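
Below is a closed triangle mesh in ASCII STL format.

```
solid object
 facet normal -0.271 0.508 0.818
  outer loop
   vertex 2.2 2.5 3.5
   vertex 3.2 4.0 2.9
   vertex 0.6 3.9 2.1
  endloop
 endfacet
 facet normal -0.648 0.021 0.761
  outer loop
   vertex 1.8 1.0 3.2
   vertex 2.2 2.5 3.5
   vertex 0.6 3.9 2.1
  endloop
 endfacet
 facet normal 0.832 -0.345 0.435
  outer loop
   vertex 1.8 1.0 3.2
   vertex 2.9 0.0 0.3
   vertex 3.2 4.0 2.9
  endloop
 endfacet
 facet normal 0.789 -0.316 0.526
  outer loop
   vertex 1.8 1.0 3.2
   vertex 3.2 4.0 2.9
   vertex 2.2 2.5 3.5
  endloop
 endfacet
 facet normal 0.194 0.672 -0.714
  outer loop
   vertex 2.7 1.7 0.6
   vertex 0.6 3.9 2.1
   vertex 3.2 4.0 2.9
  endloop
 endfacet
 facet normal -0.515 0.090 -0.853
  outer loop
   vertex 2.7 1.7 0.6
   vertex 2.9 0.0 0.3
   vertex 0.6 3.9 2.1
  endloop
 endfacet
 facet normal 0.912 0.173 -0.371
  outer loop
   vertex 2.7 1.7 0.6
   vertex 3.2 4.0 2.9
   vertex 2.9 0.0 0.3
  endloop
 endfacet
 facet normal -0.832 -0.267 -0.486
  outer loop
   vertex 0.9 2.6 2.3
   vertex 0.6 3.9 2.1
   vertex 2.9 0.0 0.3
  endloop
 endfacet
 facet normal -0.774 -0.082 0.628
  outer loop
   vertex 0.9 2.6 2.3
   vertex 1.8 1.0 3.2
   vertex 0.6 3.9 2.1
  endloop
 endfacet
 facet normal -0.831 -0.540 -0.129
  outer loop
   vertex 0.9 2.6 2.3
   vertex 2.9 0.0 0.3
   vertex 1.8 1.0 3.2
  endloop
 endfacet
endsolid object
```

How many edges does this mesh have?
15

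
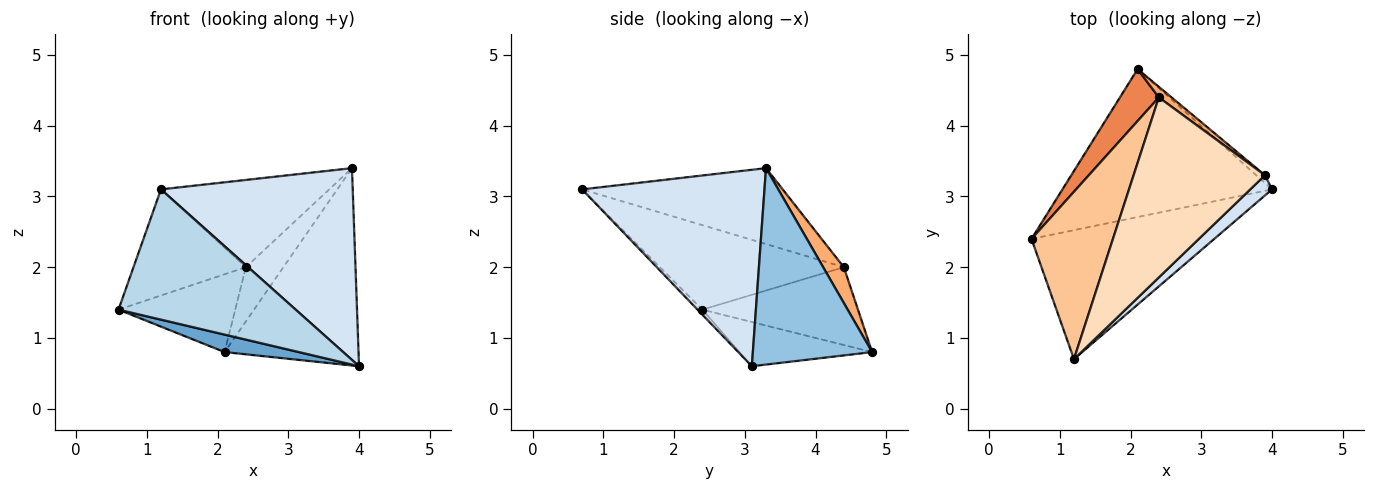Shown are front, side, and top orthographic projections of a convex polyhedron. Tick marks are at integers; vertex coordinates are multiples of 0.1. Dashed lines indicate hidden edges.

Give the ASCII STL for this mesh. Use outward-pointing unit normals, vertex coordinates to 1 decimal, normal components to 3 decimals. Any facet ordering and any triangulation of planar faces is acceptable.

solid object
 facet normal -0.205 -0.115 -0.972
  outer loop
   vertex 2.1 4.8 0.8
   vertex 4.0 3.1 0.6
   vertex 0.6 2.4 1.4
  endloop
 endfacet
 facet normal 0.665 0.746 -0.030
  outer loop
   vertex 3.9 3.3 3.4
   vertex 4.0 3.1 0.6
   vertex 2.1 4.8 0.8
  endloop
 endfacet
 facet normal -0.019 -0.710 -0.704
  outer loop
   vertex 1.2 0.7 3.1
   vertex 0.6 2.4 1.4
   vertex 4.0 3.1 0.6
  endloop
 endfacet
 facet normal 0.687 -0.722 0.076
  outer loop
   vertex 1.2 0.7 3.1
   vertex 4.0 3.1 0.6
   vertex 3.9 3.3 3.4
  endloop
 endfacet
 facet normal -0.743 0.557 0.371
  outer loop
   vertex 2.4 4.4 2.0
   vertex 2.1 4.8 0.8
   vertex 0.6 2.4 1.4
  endloop
 endfacet
 facet normal 0.475 0.863 0.169
  outer loop
   vertex 2.4 4.4 2.0
   vertex 3.9 3.3 3.4
   vertex 2.1 4.8 0.8
  endloop
 endfacet
 facet normal -0.659 0.403 0.635
  outer loop
   vertex 2.4 4.4 2.0
   vertex 0.6 2.4 1.4
   vertex 1.2 0.7 3.1
  endloop
 endfacet
 facet normal -0.461 0.387 0.798
  outer loop
   vertex 2.4 4.4 2.0
   vertex 1.2 0.7 3.1
   vertex 3.9 3.3 3.4
  endloop
 endfacet
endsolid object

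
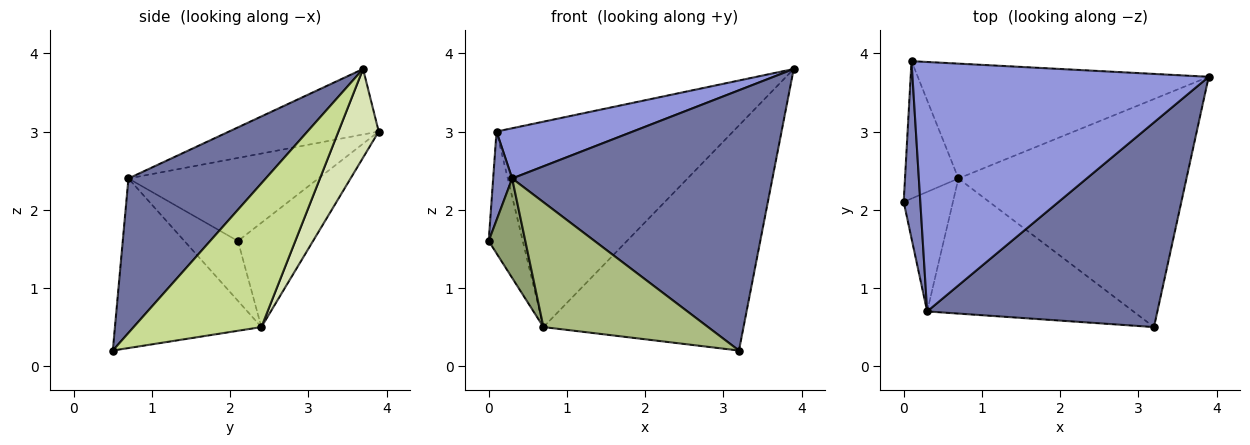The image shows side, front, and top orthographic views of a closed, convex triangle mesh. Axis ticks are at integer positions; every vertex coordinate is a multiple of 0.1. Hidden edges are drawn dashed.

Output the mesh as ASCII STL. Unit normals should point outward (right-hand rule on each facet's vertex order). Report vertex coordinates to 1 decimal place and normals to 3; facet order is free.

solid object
 facet normal 0.383 -0.726 0.571
  outer loop
   vertex 0.3 0.7 2.4
   vertex 3.2 0.5 0.2
   vertex 3.9 3.7 3.8
  endloop
 endfacet
 facet normal -0.976 -0.098 0.195
  outer loop
   vertex 0.3 0.7 2.4
   vertex 0.1 3.9 3.0
   vertex 0.0 2.1 1.6
  endloop
 endfacet
 facet normal -0.212 -0.193 0.958
  outer loop
   vertex 0.3 0.7 2.4
   vertex 3.9 3.7 3.8
   vertex 0.1 3.9 3.0
  endloop
 endfacet
 facet normal -0.825 0.375 -0.423
  outer loop
   vertex 0.7 2.4 0.5
   vertex 0.0 2.1 1.6
   vertex 0.1 3.9 3.0
  endloop
 endfacet
 facet normal -0.683 -0.467 -0.562
  outer loop
   vertex 0.7 2.4 0.5
   vertex 0.3 0.7 2.4
   vertex 0.0 2.1 1.6
  endloop
 endfacet
 facet normal -0.517 -0.581 -0.629
  outer loop
   vertex 0.7 2.4 0.5
   vertex 3.2 0.5 0.2
   vertex 0.3 0.7 2.4
  endloop
 endfacet
 facet normal 0.409 0.641 -0.649
  outer loop
   vertex 0.7 2.4 0.5
   vertex 3.9 3.7 3.8
   vertex 3.2 0.5 0.2
  endloop
 endfacet
 facet normal 0.147 0.863 -0.483
  outer loop
   vertex 0.7 2.4 0.5
   vertex 0.1 3.9 3.0
   vertex 3.9 3.7 3.8
  endloop
 endfacet
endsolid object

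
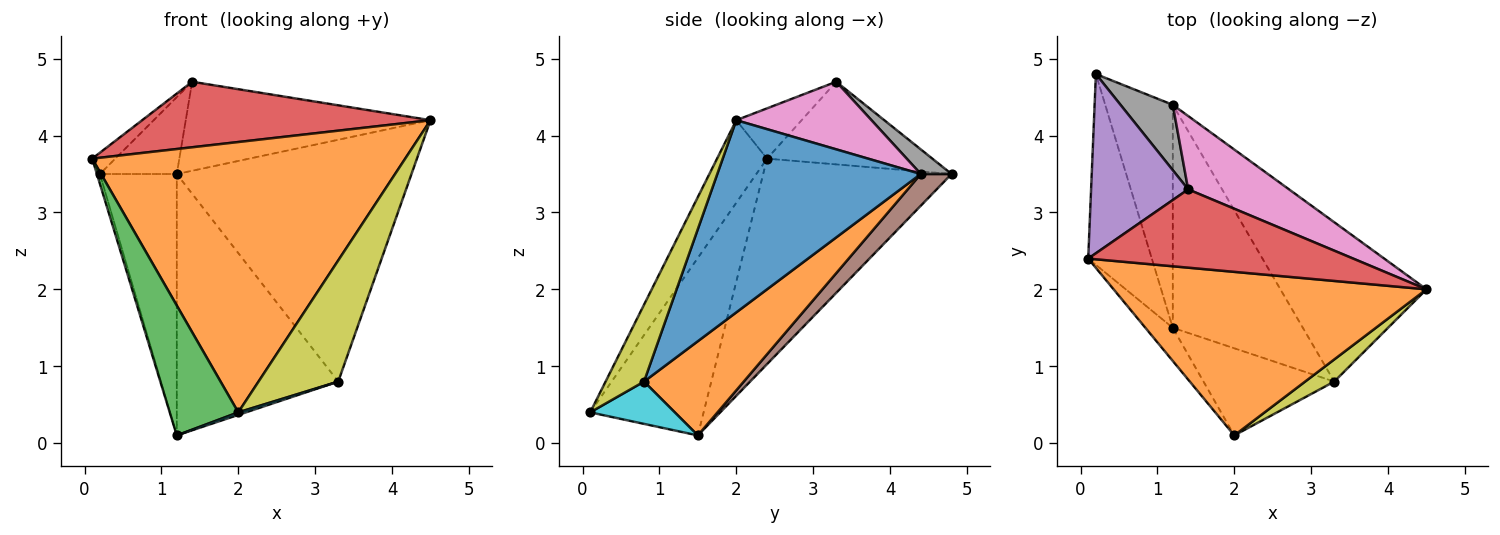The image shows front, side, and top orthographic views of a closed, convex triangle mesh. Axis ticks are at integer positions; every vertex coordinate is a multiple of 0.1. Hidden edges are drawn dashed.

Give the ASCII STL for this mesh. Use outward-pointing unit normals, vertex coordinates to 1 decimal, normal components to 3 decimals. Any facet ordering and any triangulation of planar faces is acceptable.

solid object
 facet normal -0.955 0.015 -0.296
  outer loop
   vertex 1.2 1.5 0.1
   vertex 0.1 2.4 3.7
   vertex 0.2 4.8 3.5
  endloop
 endfacet
 facet normal -0.135 -0.848 0.513
  outer loop
   vertex 2.0 0.1 0.4
   vertex 4.5 2.0 4.2
   vertex 0.1 2.4 3.7
  endloop
 endfacet
 facet normal -0.848 -0.513 -0.131
  outer loop
   vertex 2.0 0.1 0.4
   vertex 0.1 2.4 3.7
   vertex 1.2 1.5 0.1
  endloop
 endfacet
 facet normal -0.144 -0.635 0.759
  outer loop
   vertex 1.4 3.3 4.7
   vertex 0.1 2.4 3.7
   vertex 4.5 2.0 4.2
  endloop
 endfacet
 facet normal -0.646 0.090 0.758
  outer loop
   vertex 1.4 3.3 4.7
   vertex 0.2 4.8 3.5
   vertex 0.1 2.4 3.7
  endloop
 endfacet
 facet normal 0.291 0.728 -0.621
  outer loop
   vertex 1.2 4.4 3.5
   vertex 1.2 1.5 0.1
   vertex 0.2 4.8 3.5
  endloop
 endfacet
 facet normal 0.392 0.710 0.585
  outer loop
   vertex 1.2 4.4 3.5
   vertex 1.4 3.3 4.7
   vertex 4.5 2.0 4.2
  endloop
 endfacet
 facet normal 0.292 0.729 0.620
  outer loop
   vertex 1.2 4.4 3.5
   vertex 0.2 4.8 3.5
   vertex 1.4 3.3 4.7
  endloop
 endfacet
 facet normal 0.429 -0.889 0.162
  outer loop
   vertex 3.3 0.8 0.8
   vertex 4.5 2.0 4.2
   vertex 2.0 0.1 0.4
  endloop
 endfacet
 facet normal 0.308 -0.028 -0.951
  outer loop
   vertex 3.3 0.8 0.8
   vertex 2.0 0.1 0.4
   vertex 1.2 1.5 0.1
  endloop
 endfacet
 facet normal 0.586 0.676 -0.446
  outer loop
   vertex 3.3 0.8 0.8
   vertex 1.2 4.4 3.5
   vertex 4.5 2.0 4.2
  endloop
 endfacet
 facet normal 0.425 0.689 -0.587
  outer loop
   vertex 3.3 0.8 0.8
   vertex 1.2 1.5 0.1
   vertex 1.2 4.4 3.5
  endloop
 endfacet
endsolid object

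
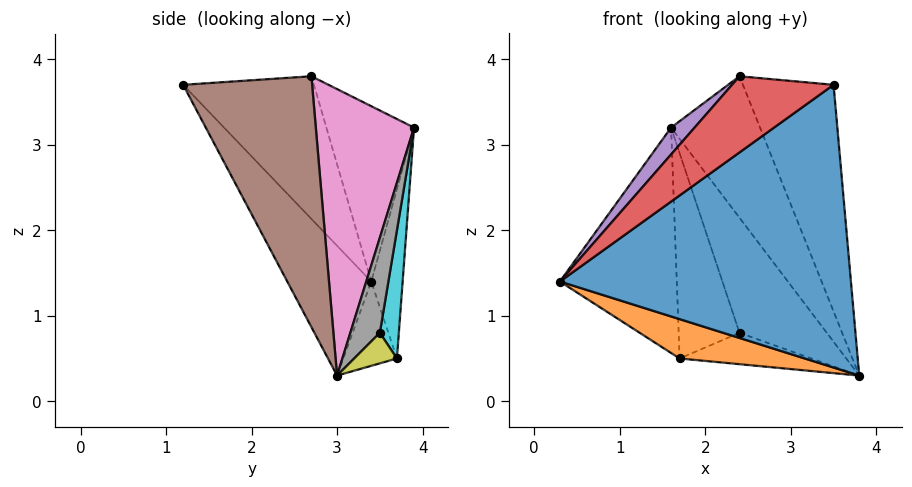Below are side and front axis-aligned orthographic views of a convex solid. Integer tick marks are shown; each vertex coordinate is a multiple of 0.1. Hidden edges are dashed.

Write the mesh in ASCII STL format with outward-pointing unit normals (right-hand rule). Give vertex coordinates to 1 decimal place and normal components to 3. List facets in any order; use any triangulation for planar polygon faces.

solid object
 facet normal -0.245 -0.848 -0.470
  outer loop
   vertex 3.5 1.2 3.7
   vertex 0.3 3.4 1.4
   vertex 3.8 3.0 0.3
  endloop
 endfacet
 facet normal -0.290 -0.677 -0.677
  outer loop
   vertex 1.7 3.7 0.5
   vertex 3.8 3.0 0.3
   vertex 0.3 3.4 1.4
  endloop
 endfacet
 facet normal -0.258 0.963 -0.081
  outer loop
   vertex 1.7 3.7 0.5
   vertex 0.3 3.4 1.4
   vertex 1.6 3.9 3.2
  endloop
 endfacet
 facet normal -0.703 -0.546 0.456
  outer loop
   vertex 2.4 2.7 3.8
   vertex 0.3 3.4 1.4
   vertex 3.5 1.2 3.7
  endloop
 endfacet
 facet normal -0.765 -0.205 0.610
  outer loop
   vertex 2.4 2.7 3.8
   vertex 1.6 3.9 3.2
   vertex 0.3 3.4 1.4
  endloop
 endfacet
 facet normal 0.766 0.538 0.352
  outer loop
   vertex 2.4 2.7 3.8
   vertex 3.5 1.2 3.7
   vertex 3.8 3.0 0.3
  endloop
 endfacet
 facet normal 0.699 0.633 0.334
  outer loop
   vertex 2.4 2.7 3.8
   vertex 3.8 3.0 0.3
   vertex 1.6 3.9 3.2
  endloop
 endfacet
 facet normal 0.320 0.946 -0.051
  outer loop
   vertex 2.4 3.5 0.8
   vertex 1.6 3.9 3.2
   vertex 3.8 3.0 0.3
  endloop
 endfacet
 facet normal 0.308 0.948 -0.086
  outer loop
   vertex 2.4 3.5 0.8
   vertex 3.8 3.0 0.3
   vertex 1.7 3.7 0.5
  endloop
 endfacet
 facet normal 0.298 0.953 -0.060
  outer loop
   vertex 2.4 3.5 0.8
   vertex 1.7 3.7 0.5
   vertex 1.6 3.9 3.2
  endloop
 endfacet
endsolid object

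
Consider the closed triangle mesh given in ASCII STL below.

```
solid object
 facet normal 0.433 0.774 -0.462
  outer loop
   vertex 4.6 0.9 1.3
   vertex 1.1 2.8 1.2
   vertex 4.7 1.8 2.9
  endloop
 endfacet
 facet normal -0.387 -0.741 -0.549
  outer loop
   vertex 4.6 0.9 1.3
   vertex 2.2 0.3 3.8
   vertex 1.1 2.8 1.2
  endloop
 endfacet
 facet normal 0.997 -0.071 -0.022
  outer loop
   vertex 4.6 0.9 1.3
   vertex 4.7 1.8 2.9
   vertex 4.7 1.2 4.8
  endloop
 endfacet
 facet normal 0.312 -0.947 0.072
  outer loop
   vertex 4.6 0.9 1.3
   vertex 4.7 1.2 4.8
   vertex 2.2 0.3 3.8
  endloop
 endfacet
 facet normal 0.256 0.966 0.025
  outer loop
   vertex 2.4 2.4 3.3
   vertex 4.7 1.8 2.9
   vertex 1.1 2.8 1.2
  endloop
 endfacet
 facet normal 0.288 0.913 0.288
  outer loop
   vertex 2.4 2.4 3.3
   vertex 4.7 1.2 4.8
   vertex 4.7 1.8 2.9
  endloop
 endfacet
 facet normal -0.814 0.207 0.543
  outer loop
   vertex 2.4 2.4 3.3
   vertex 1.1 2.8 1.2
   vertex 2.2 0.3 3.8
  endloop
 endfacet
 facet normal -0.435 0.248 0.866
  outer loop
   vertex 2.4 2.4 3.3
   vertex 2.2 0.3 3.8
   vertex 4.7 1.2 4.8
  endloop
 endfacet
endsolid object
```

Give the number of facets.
8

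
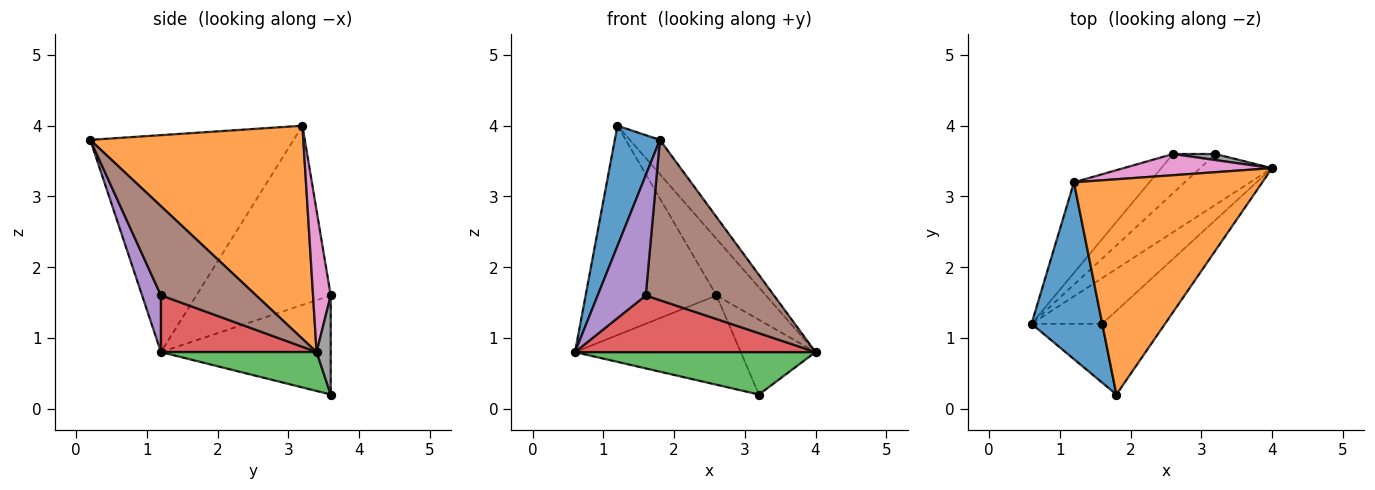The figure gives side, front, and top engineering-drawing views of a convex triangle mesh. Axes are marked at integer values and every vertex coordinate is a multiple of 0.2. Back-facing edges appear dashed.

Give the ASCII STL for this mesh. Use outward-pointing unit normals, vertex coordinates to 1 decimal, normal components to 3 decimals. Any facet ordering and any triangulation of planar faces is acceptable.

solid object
 facet normal -0.930 -0.206 0.303
  outer loop
   vertex 1.2 3.2 4.0
   vertex 0.6 1.2 0.8
   vertex 1.8 0.2 3.8
  endloop
 endfacet
 facet normal 0.745 0.105 0.659
  outer loop
   vertex 1.2 3.2 4.0
   vertex 1.8 0.2 3.8
   vertex 4.0 3.4 0.8
  endloop
 endfacet
 facet normal 0.383 -0.592 -0.709
  outer loop
   vertex 3.2 3.6 0.2
   vertex 4.0 3.4 0.8
   vertex 0.6 1.2 0.8
  endloop
 endfacet
 facet normal 0.449 -0.695 -0.562
  outer loop
   vertex 1.6 1.2 1.6
   vertex 0.6 1.2 0.8
   vertex 4.0 3.4 0.8
  endloop
 endfacet
 facet normal 0.332 -0.847 -0.415
  outer loop
   vertex 1.6 1.2 1.6
   vertex 1.8 0.2 3.8
   vertex 0.6 1.2 0.8
  endloop
 endfacet
 facet normal 0.550 -0.740 -0.387
  outer loop
   vertex 1.6 1.2 1.6
   vertex 4.0 3.4 0.8
   vertex 1.8 0.2 3.8
  endloop
 endfacet
 facet normal 0.317 0.888 0.333
  outer loop
   vertex 2.6 3.6 1.6
   vertex 1.2 3.2 4.0
   vertex 4.0 3.4 0.8
  endloop
 endfacet
 facet normal 0.185 0.979 0.079
  outer loop
   vertex 2.6 3.6 1.6
   vertex 4.0 3.4 0.8
   vertex 3.2 3.6 0.2
  endloop
 endfacet
 facet normal -0.686 0.668 -0.289
  outer loop
   vertex 2.6 3.6 1.6
   vertex 0.6 1.2 0.8
   vertex 1.2 3.2 4.0
  endloop
 endfacet
 facet normal -0.684 0.668 -0.293
  outer loop
   vertex 2.6 3.6 1.6
   vertex 3.2 3.6 0.2
   vertex 0.6 1.2 0.8
  endloop
 endfacet
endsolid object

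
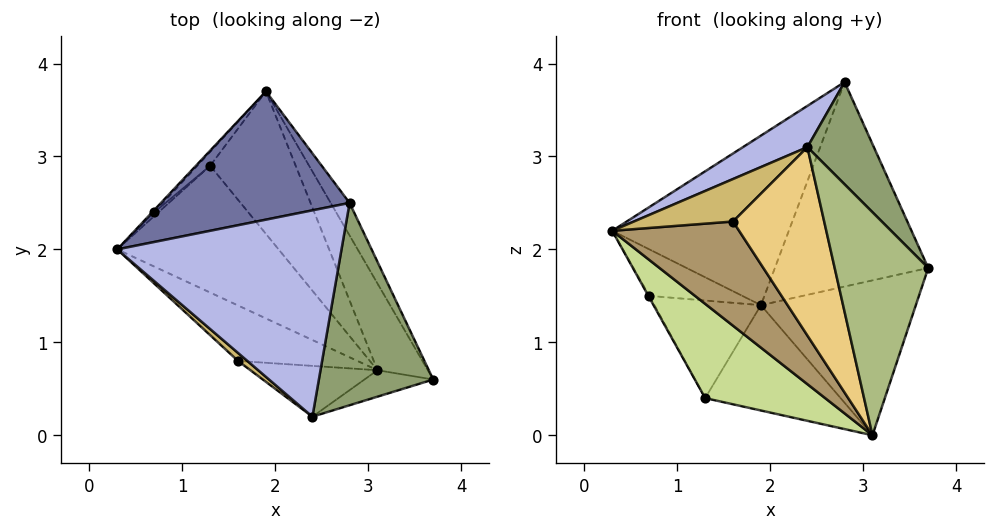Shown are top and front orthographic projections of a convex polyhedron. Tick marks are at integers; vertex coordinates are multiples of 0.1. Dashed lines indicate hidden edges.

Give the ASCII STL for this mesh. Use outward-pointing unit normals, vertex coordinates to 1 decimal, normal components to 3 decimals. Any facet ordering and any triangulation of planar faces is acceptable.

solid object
 facet normal -0.479 0.700 0.530
  outer loop
   vertex 2.8 2.5 3.8
   vertex 1.9 3.7 1.4
   vertex 0.3 2.0 2.2
  endloop
 endfacet
 facet normal 0.866 0.493 -0.078
  outer loop
   vertex 2.8 2.5 3.8
   vertex 3.7 0.6 1.8
   vertex 1.9 3.7 1.4
  endloop
 endfacet
 facet normal 0.850 0.460 -0.258
  outer loop
   vertex 3.1 0.7 0.0
   vertex 1.9 3.7 1.4
   vertex 3.7 0.6 1.8
  endloop
 endfacet
 facet normal -0.507 -0.169 0.845
  outer loop
   vertex 2.4 0.2 3.1
   vertex 2.8 2.5 3.8
   vertex 0.3 2.0 2.2
  endloop
 endfacet
 facet normal 0.718 -0.314 0.621
  outer loop
   vertex 2.4 0.2 3.1
   vertex 3.7 0.6 1.8
   vertex 2.8 2.5 3.8
  endloop
 endfacet
 facet normal 0.185 -0.976 -0.116
  outer loop
   vertex 2.4 0.2 3.1
   vertex 3.1 0.7 0.0
   vertex 3.7 0.6 1.8
  endloop
 endfacet
 facet normal -0.672 -0.442 -0.594
  outer loop
   vertex 1.3 2.9 0.4
   vertex 3.1 0.7 0.0
   vertex 0.3 2.0 2.2
  endloop
 endfacet
 facet normal 0.480 0.521 -0.705
  outer loop
   vertex 1.3 2.9 0.4
   vertex 1.9 3.7 1.4
   vertex 3.1 0.7 0.0
  endloop
 endfacet
 facet normal -0.614 -0.697 -0.370
  outer loop
   vertex 1.6 0.8 2.3
   vertex 0.3 2.0 2.2
   vertex 3.1 0.7 0.0
  endloop
 endfacet
 facet normal -0.678 -0.723 0.136
  outer loop
   vertex 1.6 0.8 2.3
   vertex 2.4 0.2 3.1
   vertex 0.3 2.0 2.2
  endloop
 endfacet
 facet normal -0.421 -0.876 -0.236
  outer loop
   vertex 1.6 0.8 2.3
   vertex 3.1 0.7 0.0
   vertex 2.4 0.2 3.1
  endloop
 endfacet
 facet normal -0.736 0.676 -0.034
  outer loop
   vertex 0.7 2.4 1.5
   vertex 0.3 2.0 2.2
   vertex 1.9 3.7 1.4
  endloop
 endfacet
 facet normal -0.896 0.199 -0.398
  outer loop
   vertex 0.7 2.4 1.5
   vertex 1.3 2.9 0.4
   vertex 0.3 2.0 2.2
  endloop
 endfacet
 facet normal -0.735 0.671 -0.096
  outer loop
   vertex 0.7 2.4 1.5
   vertex 1.9 3.7 1.4
   vertex 1.3 2.9 0.4
  endloop
 endfacet
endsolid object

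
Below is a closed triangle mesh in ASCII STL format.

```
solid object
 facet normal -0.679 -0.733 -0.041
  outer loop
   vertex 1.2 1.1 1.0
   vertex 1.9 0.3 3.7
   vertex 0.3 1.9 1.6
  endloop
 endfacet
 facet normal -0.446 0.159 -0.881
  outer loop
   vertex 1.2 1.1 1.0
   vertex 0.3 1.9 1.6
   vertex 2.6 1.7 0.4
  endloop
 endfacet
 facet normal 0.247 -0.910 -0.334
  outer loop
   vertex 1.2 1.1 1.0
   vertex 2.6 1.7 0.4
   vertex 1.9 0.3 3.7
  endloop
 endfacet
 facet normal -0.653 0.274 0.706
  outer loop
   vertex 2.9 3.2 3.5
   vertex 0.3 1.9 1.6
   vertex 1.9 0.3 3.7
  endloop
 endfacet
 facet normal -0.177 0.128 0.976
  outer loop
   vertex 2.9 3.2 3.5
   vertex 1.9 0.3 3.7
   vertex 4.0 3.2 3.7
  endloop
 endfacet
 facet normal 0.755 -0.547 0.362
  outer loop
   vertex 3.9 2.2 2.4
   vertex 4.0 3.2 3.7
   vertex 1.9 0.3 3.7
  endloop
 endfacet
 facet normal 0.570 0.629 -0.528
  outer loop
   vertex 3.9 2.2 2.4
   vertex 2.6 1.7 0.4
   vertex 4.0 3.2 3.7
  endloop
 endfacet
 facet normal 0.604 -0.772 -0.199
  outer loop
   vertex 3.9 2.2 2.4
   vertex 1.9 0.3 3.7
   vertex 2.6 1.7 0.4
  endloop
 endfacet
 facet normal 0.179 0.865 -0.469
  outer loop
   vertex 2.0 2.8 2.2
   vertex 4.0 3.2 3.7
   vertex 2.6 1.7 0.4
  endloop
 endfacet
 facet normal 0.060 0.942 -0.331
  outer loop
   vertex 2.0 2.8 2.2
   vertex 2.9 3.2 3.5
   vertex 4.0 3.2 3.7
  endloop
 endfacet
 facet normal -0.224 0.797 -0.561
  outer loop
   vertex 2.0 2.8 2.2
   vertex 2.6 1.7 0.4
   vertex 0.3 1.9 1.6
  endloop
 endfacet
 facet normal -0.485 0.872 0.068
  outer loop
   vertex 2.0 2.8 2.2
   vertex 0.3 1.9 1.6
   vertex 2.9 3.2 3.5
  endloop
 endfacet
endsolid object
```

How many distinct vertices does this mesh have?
8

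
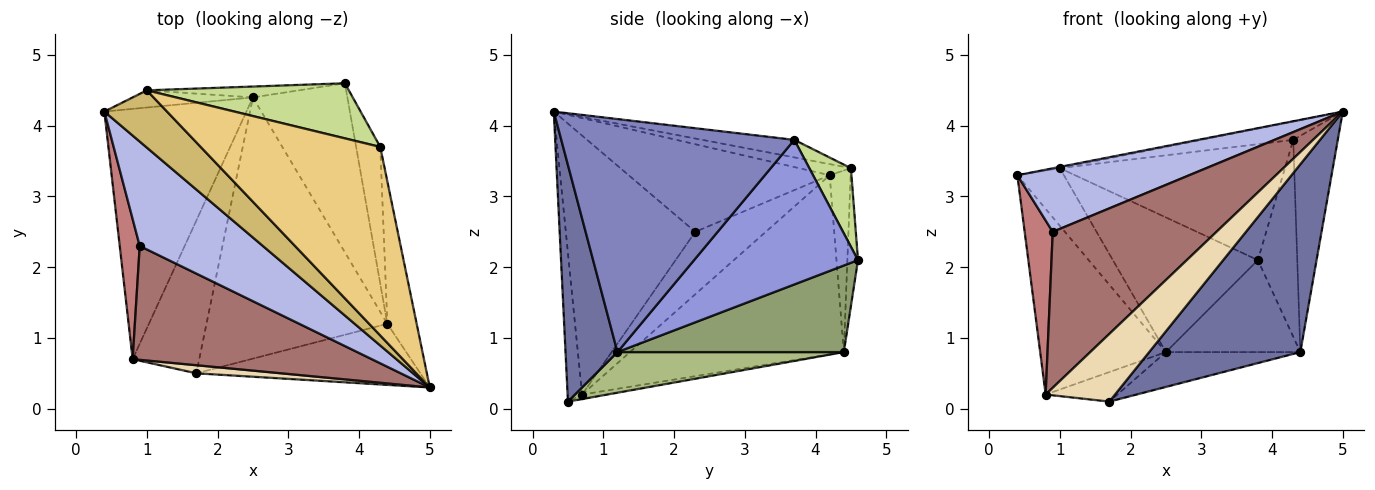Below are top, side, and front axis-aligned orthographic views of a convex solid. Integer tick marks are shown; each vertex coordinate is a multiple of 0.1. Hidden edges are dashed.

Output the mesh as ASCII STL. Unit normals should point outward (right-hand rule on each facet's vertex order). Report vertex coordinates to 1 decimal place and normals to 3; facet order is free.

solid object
 facet normal 0.311 -0.904 -0.294
  outer loop
   vertex 4.4 1.2 0.8
   vertex 5.0 0.3 4.2
   vertex 1.7 0.5 0.1
  endloop
 endfacet
 facet normal 0.975 0.186 -0.123
  outer loop
   vertex 4.3 3.7 3.8
   vertex 5.0 0.3 4.2
   vertex 4.4 1.2 0.8
  endloop
 endfacet
 facet normal 0.960 0.231 -0.160
  outer loop
   vertex 4.3 3.7 3.8
   vertex 4.4 1.2 0.8
   vertex 3.8 4.6 2.1
  endloop
 endfacet
 facet normal -0.519 -0.444 0.730
  outer loop
   vertex 0.9 2.3 2.5
   vertex 5.0 0.3 4.2
   vertex 0.4 4.2 3.3
  endloop
 endfacet
 facet normal 0.627 0.372 -0.684
  outer loop
   vertex 2.5 4.4 0.8
   vertex 3.8 4.6 2.1
   vertex 4.4 1.2 0.8
  endloop
 endfacet
 facet normal 0.217 0.129 -0.968
  outer loop
   vertex 2.5 4.4 0.8
   vertex 4.4 1.2 0.8
   vertex 1.7 0.5 0.1
  endloop
 endfacet
 facet normal 0.165 0.891 0.423
  outer loop
   vertex 1.0 4.5 3.4
   vertex 4.3 3.7 3.8
   vertex 3.8 4.6 2.1
  endloop
 endfacet
 facet normal -0.396 0.880 -0.262
  outer loop
   vertex 1.0 4.5 3.4
   vertex 2.5 4.4 0.8
   vertex 0.4 4.2 3.3
  endloop
 endfacet
 facet normal -0.073 0.994 -0.080
  outer loop
   vertex 1.0 4.5 3.4
   vertex 3.8 4.6 2.1
   vertex 2.5 4.4 0.8
  endloop
 endfacet
 facet normal -0.175 0.021 0.984
  outer loop
   vertex 1.0 4.5 3.4
   vertex 0.4 4.2 3.3
   vertex 5.0 0.3 4.2
  endloop
 endfacet
 facet normal -0.097 0.097 0.991
  outer loop
   vertex 1.0 4.5 3.4
   vertex 5.0 0.3 4.2
   vertex 4.3 3.7 3.8
  endloop
 endfacet
 facet normal -0.203 -0.972 0.116
  outer loop
   vertex 0.8 0.7 0.2
   vertex 1.7 0.5 0.1
   vertex 5.0 0.3 4.2
  endloop
 endfacet
 facet normal -0.538 -0.681 0.497
  outer loop
   vertex 0.8 0.7 0.2
   vertex 5.0 0.3 4.2
   vertex 0.9 2.3 2.5
  endloop
 endfacet
 facet normal -0.890 -0.354 0.285
  outer loop
   vertex 0.8 0.7 0.2
   vertex 0.9 2.3 2.5
   vertex 0.4 4.2 3.3
  endloop
 endfacet
 facet normal -0.712 0.418 -0.564
  outer loop
   vertex 0.8 0.7 0.2
   vertex 0.4 4.2 3.3
   vertex 2.5 4.4 0.8
  endloop
 endfacet
 facet normal -0.067 0.190 -0.980
  outer loop
   vertex 0.8 0.7 0.2
   vertex 2.5 4.4 0.8
   vertex 1.7 0.5 0.1
  endloop
 endfacet
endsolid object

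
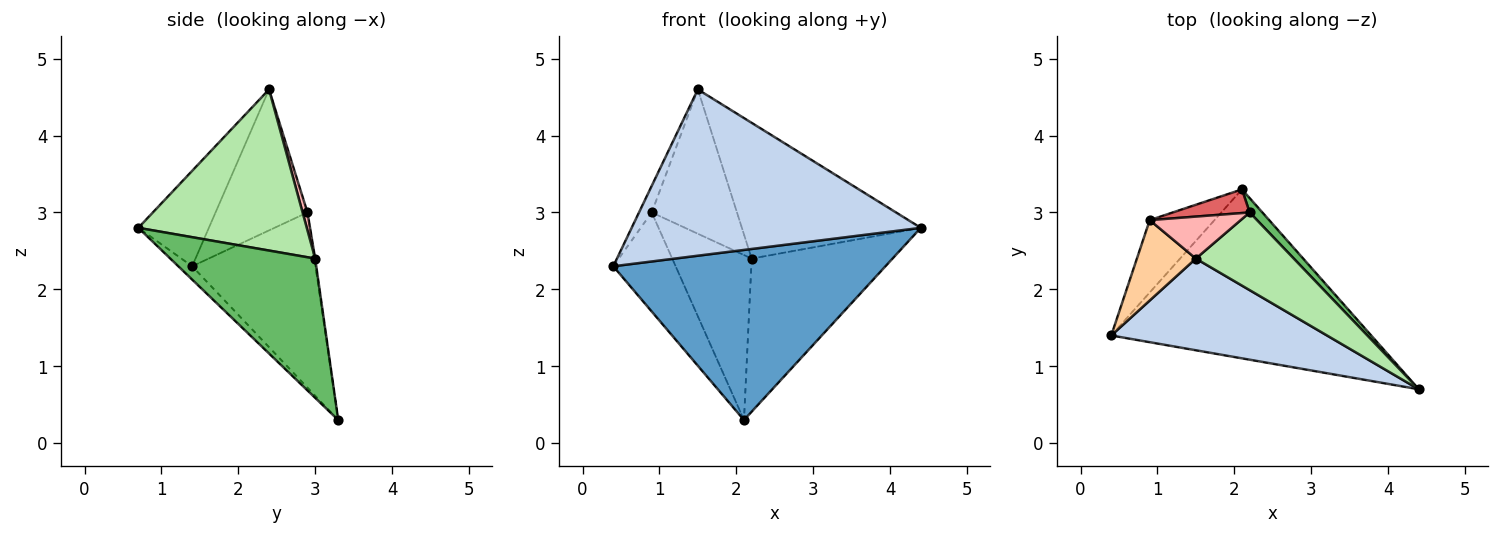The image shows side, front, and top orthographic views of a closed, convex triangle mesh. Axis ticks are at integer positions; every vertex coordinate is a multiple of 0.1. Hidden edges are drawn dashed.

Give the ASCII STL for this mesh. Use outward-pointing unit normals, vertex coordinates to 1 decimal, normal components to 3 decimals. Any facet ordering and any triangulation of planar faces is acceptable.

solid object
 facet normal -0.036 -0.709 -0.704
  outer loop
   vertex 2.1 3.3 0.3
   vertex 4.4 0.7 2.8
   vertex 0.4 1.4 2.3
  endloop
 endfacet
 facet normal -0.209 -0.856 0.472
  outer loop
   vertex 1.5 2.4 4.6
   vertex 0.4 1.4 2.3
   vertex 4.4 0.7 2.8
  endloop
 endfacet
 facet normal -0.847 0.429 -0.313
  outer loop
   vertex 0.9 2.9 3.0
   vertex 2.1 3.3 0.3
   vertex 0.4 1.4 2.3
  endloop
 endfacet
 facet normal -0.915 0.126 0.383
  outer loop
   vertex 0.9 2.9 3.0
   vertex 0.4 1.4 2.3
   vertex 1.5 2.4 4.6
  endloop
 endfacet
 facet normal 0.715 0.696 0.065
  outer loop
   vertex 2.2 3.0 2.4
   vertex 4.4 0.7 2.8
   vertex 2.1 3.3 0.3
  endloop
 endfacet
 facet normal 0.633 0.672 0.385
  outer loop
   vertex 2.2 3.0 2.4
   vertex 1.5 2.4 4.6
   vertex 4.4 0.7 2.8
  endloop
 endfacet
 facet normal -0.011 0.990 0.142
  outer loop
   vertex 2.2 3.0 2.4
   vertex 2.1 3.3 0.3
   vertex 0.9 2.9 3.0
  endloop
 endfacet
 facet normal 0.055 0.959 0.279
  outer loop
   vertex 2.2 3.0 2.4
   vertex 0.9 2.9 3.0
   vertex 1.5 2.4 4.6
  endloop
 endfacet
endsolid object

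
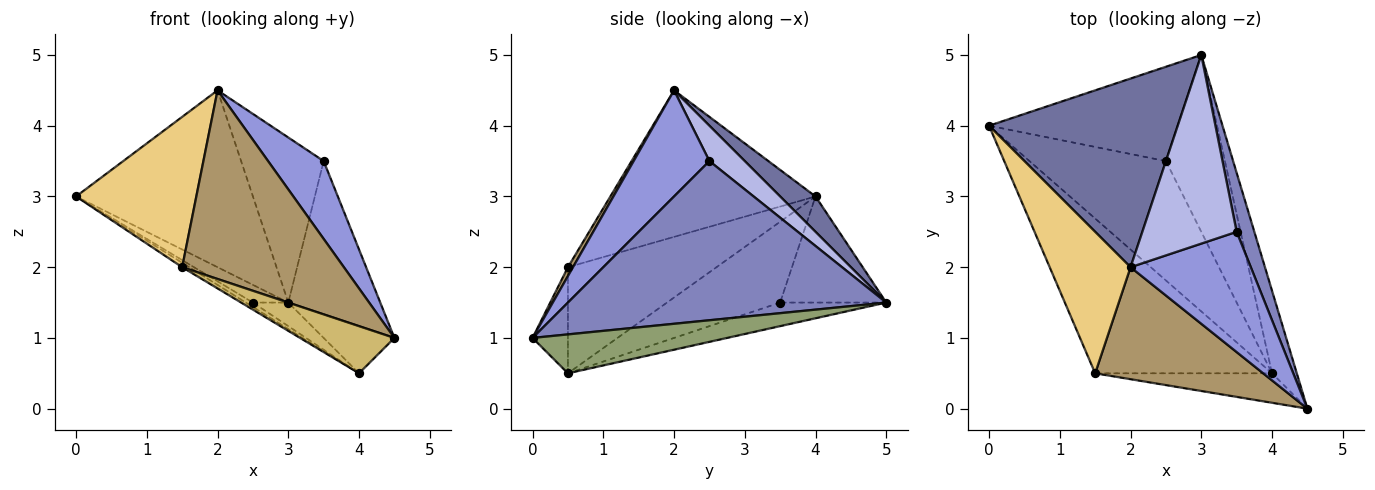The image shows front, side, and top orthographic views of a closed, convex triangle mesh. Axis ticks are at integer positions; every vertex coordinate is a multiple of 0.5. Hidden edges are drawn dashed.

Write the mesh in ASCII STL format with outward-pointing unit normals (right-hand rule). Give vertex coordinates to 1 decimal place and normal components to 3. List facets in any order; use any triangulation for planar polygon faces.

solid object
 facet normal 0.136 0.678 0.723
  outer loop
   vertex 2.0 2.0 4.5
   vertex 3.0 5.0 1.5
   vertex 0.0 4.0 3.0
  endloop
 endfacet
 facet normal 0.955 0.276 0.106
  outer loop
   vertex 3.5 2.5 3.5
   vertex 4.5 0.0 1.0
   vertex 3.0 5.0 1.5
  endloop
 endfacet
 facet normal 0.595 -0.437 0.675
  outer loop
   vertex 3.5 2.5 3.5
   vertex 2.0 2.0 4.5
   vertex 4.5 0.0 1.0
  endloop
 endfacet
 facet normal 0.272 0.634 0.724
  outer loop
   vertex 3.5 2.5 3.5
   vertex 3.0 5.0 1.5
   vertex 2.0 2.0 4.5
  endloop
 endfacet
 facet normal 0.807 0.293 -0.513
  outer loop
   vertex 4.0 0.5 0.5
   vertex 3.0 5.0 1.5
   vertex 4.5 0.0 1.0
  endloop
 endfacet
 facet normal -0.484 0.161 -0.860
  outer loop
   vertex 2.5 3.5 1.5
   vertex 0.0 4.0 3.0
   vertex 3.0 5.0 1.5
  endloop
 endfacet
 facet normal -0.510 0.032 -0.860
  outer loop
   vertex 2.5 3.5 1.5
   vertex 4.0 0.5 0.5
   vertex 0.0 4.0 3.0
  endloop
 endfacet
 facet normal -0.369 0.123 -0.921
  outer loop
   vertex 2.5 3.5 1.5
   vertex 3.0 5.0 1.5
   vertex 4.0 0.5 0.5
  endloop
 endfacet
 facet normal 0.027 -0.860 0.510
  outer loop
   vertex 1.5 0.5 2.0
   vertex 4.5 0.0 1.0
   vertex 2.0 2.0 4.5
  endloop
 endfacet
 facet normal -0.303 -0.808 -0.505
  outer loop
   vertex 1.5 0.5 2.0
   vertex 4.0 0.5 0.5
   vertex 4.5 0.0 1.0
  endloop
 endfacet
 facet normal -0.779 -0.457 0.430
  outer loop
   vertex 1.5 0.5 2.0
   vertex 2.0 2.0 4.5
   vertex 0.0 4.0 3.0
  endloop
 endfacet
 facet normal -0.514 0.024 -0.857
  outer loop
   vertex 1.5 0.5 2.0
   vertex 0.0 4.0 3.0
   vertex 4.0 0.5 0.5
  endloop
 endfacet
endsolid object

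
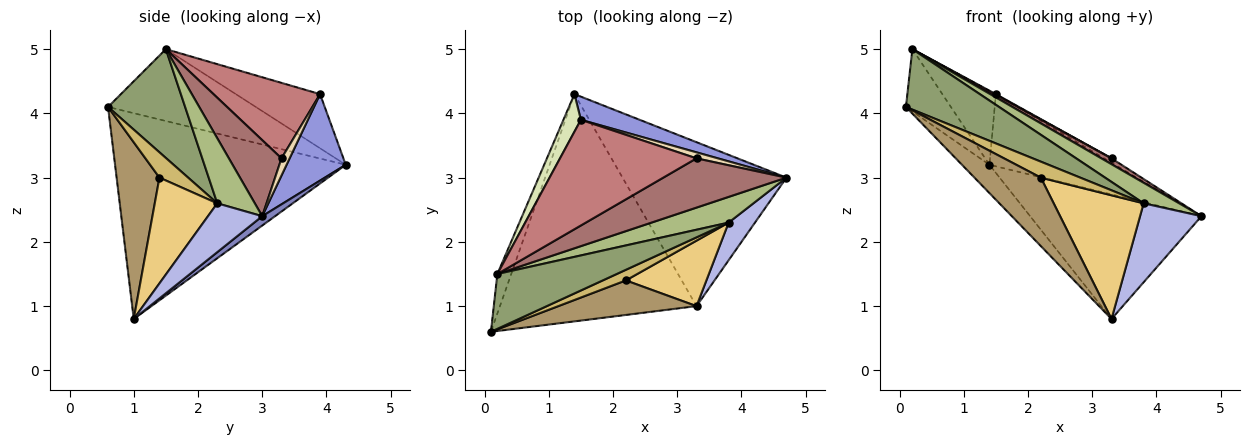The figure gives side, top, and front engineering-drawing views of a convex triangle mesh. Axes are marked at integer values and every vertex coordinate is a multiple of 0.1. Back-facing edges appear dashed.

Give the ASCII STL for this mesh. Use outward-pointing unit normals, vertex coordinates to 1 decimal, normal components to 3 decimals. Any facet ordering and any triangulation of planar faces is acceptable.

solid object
 facet normal -0.720 0.086 -0.688
  outer loop
   vertex 3.3 1.0 0.8
   vertex 0.1 0.6 4.1
   vertex 1.4 4.3 3.2
  endloop
 endfacet
 facet normal 0.045 0.605 -0.795
  outer loop
   vertex 3.3 1.0 0.8
   vertex 1.4 4.3 3.2
   vertex 4.7 3.0 2.4
  endloop
 endfacet
 facet normal 0.410 0.869 0.279
  outer loop
   vertex 1.5 3.9 4.3
   vertex 4.7 3.0 2.4
   vertex 1.4 4.3 3.2
  endloop
 endfacet
 facet normal 0.624 -0.706 0.336
  outer loop
   vertex 3.8 2.3 2.6
   vertex 3.3 1.0 0.8
   vertex 4.7 3.0 2.4
  endloop
 endfacet
 facet normal 0.522 -0.631 0.573
  outer loop
   vertex 0.2 1.5 5.0
   vertex 0.1 0.6 4.1
   vertex 3.8 2.3 2.6
  endloop
 endfacet
 facet normal 0.550 -0.522 0.652
  outer loop
   vertex 0.2 1.5 5.0
   vertex 3.8 2.3 2.6
   vertex 4.7 3.0 2.4
  endloop
 endfacet
 facet normal -0.941 0.286 -0.182
  outer loop
   vertex 0.2 1.5 5.0
   vertex 1.4 4.3 3.2
   vertex 0.1 0.6 4.1
  endloop
 endfacet
 facet normal -0.814 0.518 0.262
  outer loop
   vertex 0.2 1.5 5.0
   vertex 1.5 3.9 4.3
   vertex 1.4 4.3 3.2
  endloop
 endfacet
 facet normal 0.499 -0.774 0.390
  outer loop
   vertex 2.2 1.4 3.0
   vertex 0.1 0.6 4.1
   vertex 3.3 1.0 0.8
  endloop
 endfacet
 facet normal 0.519 -0.712 0.472
  outer loop
   vertex 2.2 1.4 3.0
   vertex 3.8 2.3 2.6
   vertex 0.1 0.6 4.1
  endloop
 endfacet
 facet normal 0.523 -0.753 0.399
  outer loop
   vertex 2.2 1.4 3.0
   vertex 3.3 1.0 0.8
   vertex 3.8 2.3 2.6
  endloop
 endfacet
 facet normal 0.542 0.497 0.678
  outer loop
   vertex 3.3 3.3 3.3
   vertex 4.7 3.0 2.4
   vertex 1.5 3.9 4.3
  endloop
 endfacet
 facet normal 0.523 -0.101 0.847
  outer loop
   vertex 3.3 3.3 3.3
   vertex 0.2 1.5 5.0
   vertex 4.7 3.0 2.4
  endloop
 endfacet
 facet normal 0.484 -0.007 0.875
  outer loop
   vertex 3.3 3.3 3.3
   vertex 1.5 3.9 4.3
   vertex 0.2 1.5 5.0
  endloop
 endfacet
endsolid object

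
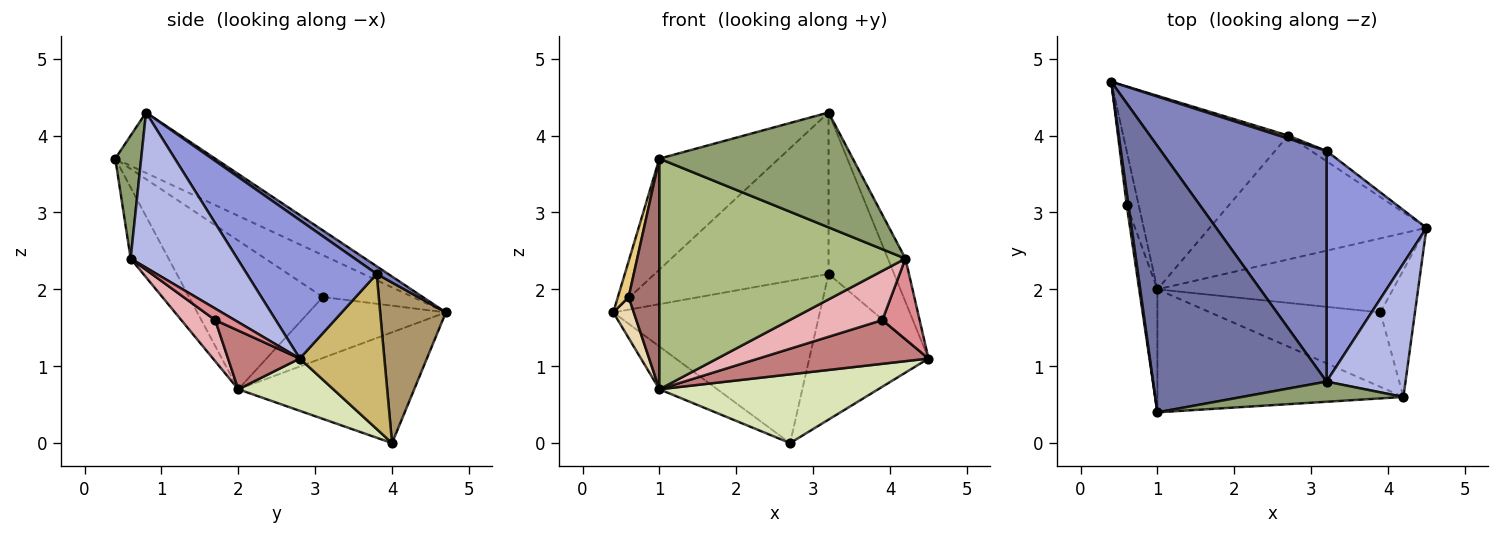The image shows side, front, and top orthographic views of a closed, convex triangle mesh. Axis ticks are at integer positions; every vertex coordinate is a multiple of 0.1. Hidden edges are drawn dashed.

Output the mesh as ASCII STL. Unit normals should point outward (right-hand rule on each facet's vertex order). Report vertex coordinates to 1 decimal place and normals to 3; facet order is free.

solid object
 facet normal -0.306 0.366 0.879
  outer loop
   vertex 3.2 0.8 4.3
   vertex 0.4 4.7 1.7
   vertex 1.0 0.4 3.7
  endloop
 endfacet
 facet normal 0.038 0.573 0.819
  outer loop
   vertex 3.2 3.8 2.2
   vertex 0.4 4.7 1.7
   vertex 3.2 0.8 4.3
  endloop
 endfacet
 facet normal 0.750 0.379 0.542
  outer loop
   vertex 3.2 3.8 2.2
   vertex 3.2 0.8 4.3
   vertex 4.5 2.8 1.1
  endloop
 endfacet
 facet normal 0.882 0.145 0.449
  outer loop
   vertex 4.2 0.6 2.4
   vertex 4.5 2.8 1.1
   vertex 3.2 0.8 4.3
  endloop
 endfacet
 facet normal 0.131 -0.976 0.172
  outer loop
   vertex 4.2 0.6 2.4
   vertex 3.2 0.8 4.3
   vertex 1.0 0.4 3.7
  endloop
 endfacet
 facet normal -0.135 -0.874 -0.466
  outer loop
   vertex 4.2 0.6 2.4
   vertex 1.0 0.4 3.7
   vertex 1.0 2.0 0.7
  endloop
 endfacet
 facet normal -0.549 0.180 -0.816
  outer loop
   vertex 2.7 4.0 0.0
   vertex 1.0 2.0 0.7
   vertex 0.4 4.7 1.7
  endloop
 endfacet
 facet normal 0.206 -0.475 -0.856
  outer loop
   vertex 2.7 4.0 0.0
   vertex 4.5 2.8 1.1
   vertex 1.0 2.0 0.7
  endloop
 endfacet
 facet normal 0.303 0.953 0.018
  outer loop
   vertex 2.7 4.0 0.0
   vertex 0.4 4.7 1.7
   vertex 3.2 3.8 2.2
  endloop
 endfacet
 facet normal 0.578 0.814 -0.057
  outer loop
   vertex 2.7 4.0 0.0
   vertex 3.2 3.8 2.2
   vertex 4.5 2.8 1.1
  endloop
 endfacet
 facet normal -0.992 -0.119 0.042
  outer loop
   vertex 0.6 3.1 1.9
   vertex 1.0 0.4 3.7
   vertex 0.4 4.7 1.7
  endloop
 endfacet
 facet normal -0.971 -0.145 -0.191
  outer loop
   vertex 0.6 3.1 1.9
   vertex 0.4 4.7 1.7
   vertex 1.0 2.0 0.7
  endloop
 endfacet
 facet normal -0.968 -0.222 -0.119
  outer loop
   vertex 0.6 3.1 1.9
   vertex 1.0 2.0 0.7
   vertex 1.0 0.4 3.7
  endloop
 endfacet
 facet normal 0.210 -0.497 -0.842
  outer loop
   vertex 3.9 1.7 1.6
   vertex 1.0 2.0 0.7
   vertex 4.5 2.8 1.1
  endloop
 endfacet
 facet normal 0.271 -0.517 -0.812
  outer loop
   vertex 3.9 1.7 1.6
   vertex 4.5 2.8 1.1
   vertex 4.2 0.6 2.4
  endloop
 endfacet
 facet normal 0.198 -0.541 -0.818
  outer loop
   vertex 3.9 1.7 1.6
   vertex 4.2 0.6 2.4
   vertex 1.0 2.0 0.7
  endloop
 endfacet
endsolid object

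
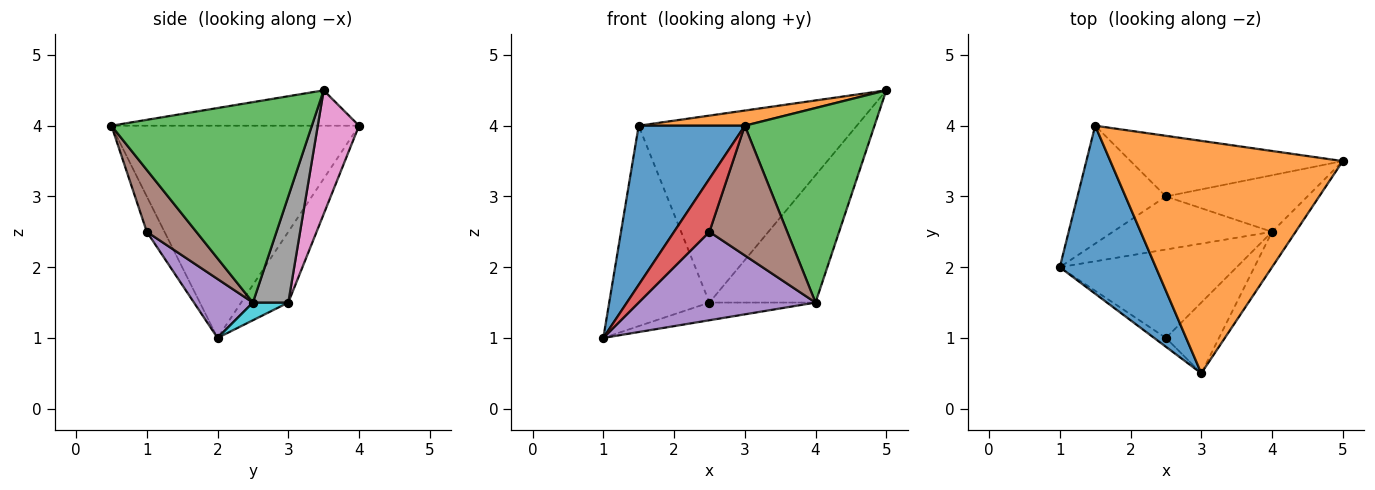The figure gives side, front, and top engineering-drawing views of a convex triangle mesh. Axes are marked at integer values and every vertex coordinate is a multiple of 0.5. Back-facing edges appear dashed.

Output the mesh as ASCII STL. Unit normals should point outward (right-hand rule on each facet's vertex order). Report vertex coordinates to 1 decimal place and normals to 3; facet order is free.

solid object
 facet normal -0.849 -0.364 0.384
  outer loop
   vertex 1.5 4.0 4.0
   vertex 1.0 2.0 1.0
   vertex 3.0 0.5 4.0
  endloop
 endfacet
 facet normal -0.150 -0.064 0.987
  outer loop
   vertex 1.5 4.0 4.0
   vertex 3.0 0.5 4.0
   vertex 5.0 3.5 4.5
  endloop
 endfacet
 facet normal 0.836 -0.541 -0.098
  outer loop
   vertex 4.0 2.5 1.5
   vertex 5.0 3.5 4.5
   vertex 3.0 0.5 4.0
  endloop
 endfacet
 facet normal -0.442 -0.885 -0.147
  outer loop
   vertex 2.5 1.0 2.5
   vertex 3.0 0.5 4.0
   vertex 1.0 2.0 1.0
  endloop
 endfacet
 facet normal 0.229 -0.688 -0.688
  outer loop
   vertex 2.5 1.0 2.5
   vertex 1.0 2.0 1.0
   vertex 4.0 2.5 1.5
  endloop
 endfacet
 facet normal 0.488 -0.766 -0.418
  outer loop
   vertex 2.5 1.0 2.5
   vertex 4.0 2.5 1.5
   vertex 3.0 0.5 4.0
  endloop
 endfacet
 facet normal 0.177 0.936 -0.304
  outer loop
   vertex 2.5 3.0 1.5
   vertex 1.5 4.0 4.0
   vertex 5.0 3.5 4.5
  endloop
 endfacet
 facet normal 0.291 0.874 -0.389
  outer loop
   vertex 2.5 3.0 1.5
   vertex 5.0 3.5 4.5
   vertex 4.0 2.5 1.5
  endloop
 endfacet
 facet normal -0.376 0.799 -0.470
  outer loop
   vertex 2.5 3.0 1.5
   vertex 1.0 2.0 1.0
   vertex 1.5 4.0 4.0
  endloop
 endfacet
 facet normal 0.105 0.314 -0.943
  outer loop
   vertex 2.5 3.0 1.5
   vertex 4.0 2.5 1.5
   vertex 1.0 2.0 1.0
  endloop
 endfacet
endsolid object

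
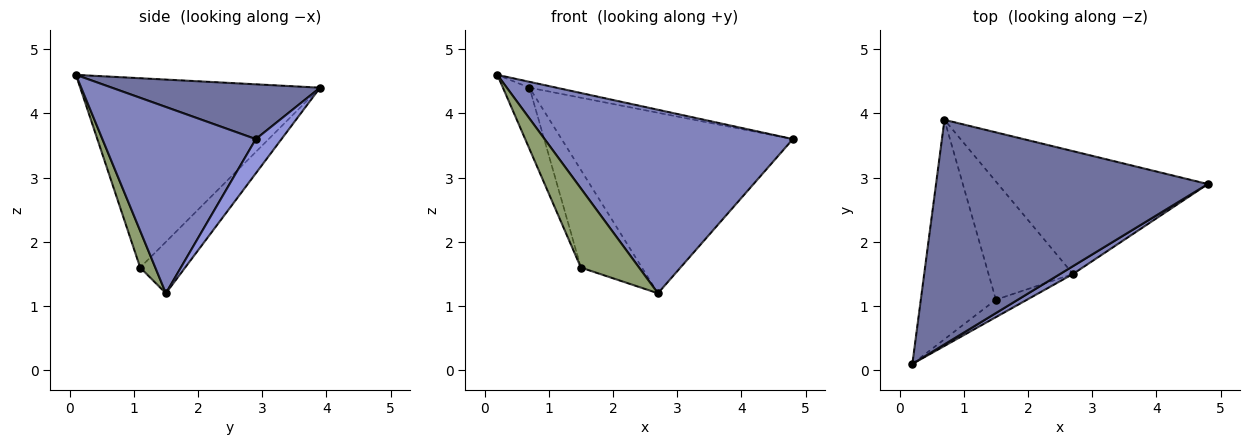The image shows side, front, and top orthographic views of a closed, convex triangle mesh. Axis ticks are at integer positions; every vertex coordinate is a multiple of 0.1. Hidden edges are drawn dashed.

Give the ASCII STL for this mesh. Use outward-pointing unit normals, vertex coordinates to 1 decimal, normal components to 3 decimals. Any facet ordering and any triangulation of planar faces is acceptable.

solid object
 facet normal 0.197 0.026 0.980
  outer loop
   vertex 0.7 3.9 4.4
   vertex 0.2 0.1 4.6
   vertex 4.8 2.9 3.6
  endloop
 endfacet
 facet normal 0.525 -0.850 0.036
  outer loop
   vertex 2.7 1.5 1.2
   vertex 4.8 2.9 3.6
   vertex 0.2 0.1 4.6
  endloop
 endfacet
 facet normal 0.091 0.823 -0.560
  outer loop
   vertex 2.7 1.5 1.2
   vertex 0.7 3.9 4.4
   vertex 4.8 2.9 3.6
  endloop
 endfacet
 facet normal -0.925 0.102 -0.367
  outer loop
   vertex 1.5 1.1 1.6
   vertex 0.2 0.1 4.6
   vertex 0.7 3.9 4.4
  endloop
 endfacet
 facet normal 0.246 -0.947 -0.209
  outer loop
   vertex 1.5 1.1 1.6
   vertex 2.7 1.5 1.2
   vertex 0.2 0.1 4.6
  endloop
 endfacet
 facet normal -0.425 0.577 -0.698
  outer loop
   vertex 1.5 1.1 1.6
   vertex 0.7 3.9 4.4
   vertex 2.7 1.5 1.2
  endloop
 endfacet
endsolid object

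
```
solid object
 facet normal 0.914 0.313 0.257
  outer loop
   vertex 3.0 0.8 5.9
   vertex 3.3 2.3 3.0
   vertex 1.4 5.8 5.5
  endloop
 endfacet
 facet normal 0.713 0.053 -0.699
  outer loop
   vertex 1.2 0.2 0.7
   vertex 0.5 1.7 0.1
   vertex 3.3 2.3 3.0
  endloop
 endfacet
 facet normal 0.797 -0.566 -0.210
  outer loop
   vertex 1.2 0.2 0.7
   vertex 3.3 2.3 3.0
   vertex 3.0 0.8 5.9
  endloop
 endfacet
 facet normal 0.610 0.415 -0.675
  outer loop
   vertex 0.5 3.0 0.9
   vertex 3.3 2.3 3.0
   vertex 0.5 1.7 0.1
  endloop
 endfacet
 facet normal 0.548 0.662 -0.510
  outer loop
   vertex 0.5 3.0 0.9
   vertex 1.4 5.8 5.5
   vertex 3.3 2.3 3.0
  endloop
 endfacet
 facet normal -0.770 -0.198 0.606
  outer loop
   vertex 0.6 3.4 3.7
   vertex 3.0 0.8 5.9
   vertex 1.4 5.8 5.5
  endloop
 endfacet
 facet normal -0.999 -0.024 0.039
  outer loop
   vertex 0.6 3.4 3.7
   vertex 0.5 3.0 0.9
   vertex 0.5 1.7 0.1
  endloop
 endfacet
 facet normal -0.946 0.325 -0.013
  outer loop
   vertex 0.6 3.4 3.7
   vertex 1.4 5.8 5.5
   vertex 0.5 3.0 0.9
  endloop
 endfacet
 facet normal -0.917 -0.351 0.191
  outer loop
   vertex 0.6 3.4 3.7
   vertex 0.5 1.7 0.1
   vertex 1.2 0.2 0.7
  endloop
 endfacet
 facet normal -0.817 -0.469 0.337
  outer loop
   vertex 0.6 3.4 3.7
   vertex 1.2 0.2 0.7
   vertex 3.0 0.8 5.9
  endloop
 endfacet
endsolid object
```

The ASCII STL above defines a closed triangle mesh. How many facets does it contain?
10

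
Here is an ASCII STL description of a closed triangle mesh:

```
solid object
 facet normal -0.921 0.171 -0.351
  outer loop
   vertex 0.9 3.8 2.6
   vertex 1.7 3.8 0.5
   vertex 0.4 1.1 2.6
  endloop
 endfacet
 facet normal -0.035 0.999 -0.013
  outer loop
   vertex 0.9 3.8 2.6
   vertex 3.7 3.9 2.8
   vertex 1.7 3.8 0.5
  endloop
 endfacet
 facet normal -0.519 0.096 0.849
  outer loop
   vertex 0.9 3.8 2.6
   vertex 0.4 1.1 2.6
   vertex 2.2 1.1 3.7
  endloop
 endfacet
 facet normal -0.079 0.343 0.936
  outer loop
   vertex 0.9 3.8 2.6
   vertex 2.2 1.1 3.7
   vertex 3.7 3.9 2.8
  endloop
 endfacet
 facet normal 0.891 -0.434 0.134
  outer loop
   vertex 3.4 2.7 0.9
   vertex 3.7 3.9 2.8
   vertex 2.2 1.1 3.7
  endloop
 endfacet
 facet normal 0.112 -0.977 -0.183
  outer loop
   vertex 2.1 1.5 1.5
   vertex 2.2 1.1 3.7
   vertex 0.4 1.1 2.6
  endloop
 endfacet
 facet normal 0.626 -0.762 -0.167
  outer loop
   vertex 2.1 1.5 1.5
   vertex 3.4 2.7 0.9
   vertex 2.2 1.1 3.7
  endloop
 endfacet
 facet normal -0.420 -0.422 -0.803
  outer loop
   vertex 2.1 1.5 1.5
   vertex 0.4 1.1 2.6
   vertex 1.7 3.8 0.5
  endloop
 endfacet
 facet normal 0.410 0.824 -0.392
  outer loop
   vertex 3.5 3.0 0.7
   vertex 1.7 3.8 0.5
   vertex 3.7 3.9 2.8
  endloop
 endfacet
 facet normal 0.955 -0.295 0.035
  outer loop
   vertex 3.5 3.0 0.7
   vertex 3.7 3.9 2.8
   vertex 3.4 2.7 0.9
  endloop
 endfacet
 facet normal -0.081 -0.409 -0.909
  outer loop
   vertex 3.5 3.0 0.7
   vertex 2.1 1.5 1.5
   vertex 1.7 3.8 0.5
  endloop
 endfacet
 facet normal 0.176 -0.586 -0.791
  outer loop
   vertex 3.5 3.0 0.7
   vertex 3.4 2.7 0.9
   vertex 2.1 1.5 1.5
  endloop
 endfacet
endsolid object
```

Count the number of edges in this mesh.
18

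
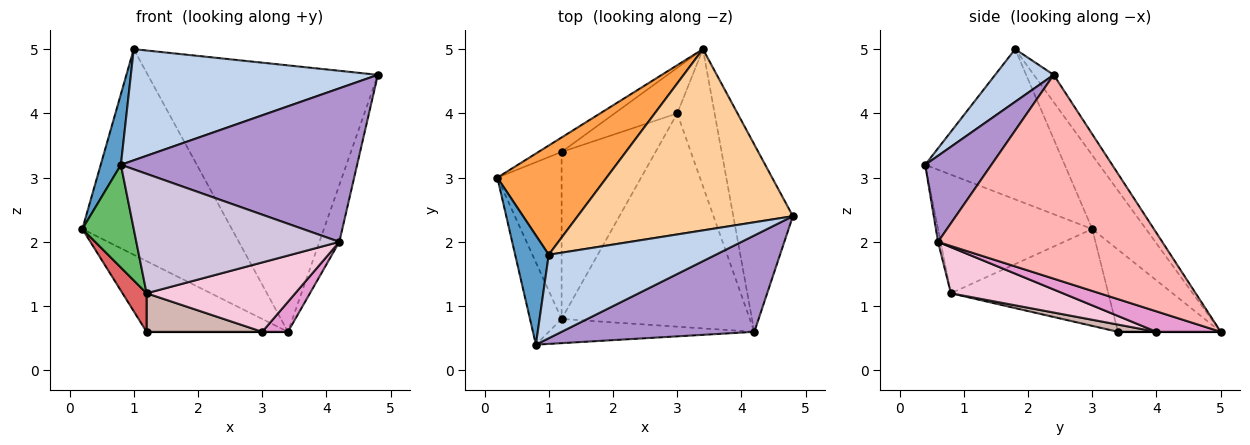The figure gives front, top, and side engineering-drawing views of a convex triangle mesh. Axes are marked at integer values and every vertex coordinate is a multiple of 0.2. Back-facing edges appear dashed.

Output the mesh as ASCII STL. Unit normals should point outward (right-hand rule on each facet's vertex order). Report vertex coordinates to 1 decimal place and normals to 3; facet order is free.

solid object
 facet normal -0.966 -0.140 0.216
  outer loop
   vertex 1.0 1.8 5.0
   vertex 0.2 3.0 2.2
   vertex 0.8 0.4 3.2
  endloop
 endfacet
 facet normal 0.186 -0.785 0.590
  outer loop
   vertex 1.0 1.8 5.0
   vertex 0.8 0.4 3.2
   vertex 4.8 2.4 4.6
  endloop
 endfacet
 facet normal -0.303 0.842 0.447
  outer loop
   vertex 1.0 1.8 5.0
   vertex 3.4 5.0 0.6
   vertex 0.2 3.0 2.2
  endloop
 endfacet
 facet normal -0.071 0.825 0.561
  outer loop
   vertex 1.0 1.8 5.0
   vertex 4.8 2.4 4.6
   vertex 3.4 5.0 0.6
  endloop
 endfacet
 facet normal -0.920 -0.307 -0.245
  outer loop
   vertex 1.2 0.8 1.2
   vertex 0.8 0.4 3.2
   vertex 0.2 3.0 2.2
  endloop
 endfacet
 facet normal -0.580 0.798 -0.163
  outer loop
   vertex 1.2 3.4 0.6
   vertex 0.2 3.0 2.2
   vertex 3.4 5.0 0.6
  endloop
 endfacet
 facet normal -0.827 -0.127 -0.548
  outer loop
   vertex 1.2 3.4 0.6
   vertex 1.2 0.8 1.2
   vertex 0.2 3.0 2.2
  endloop
 endfacet
 facet normal 0.956 0.085 -0.280
  outer loop
   vertex 4.2 0.6 2.0
   vertex 3.4 5.0 0.6
   vertex 4.8 2.4 4.6
  endloop
 endfacet
 facet normal 0.231 -0.824 0.517
  outer loop
   vertex 4.2 0.6 2.0
   vertex 4.8 2.4 4.6
   vertex 0.8 0.4 3.2
  endloop
 endfacet
 facet normal -0.012 -0.980 -0.198
  outer loop
   vertex 4.2 0.6 2.0
   vertex 0.8 0.4 3.2
   vertex 1.2 0.8 1.2
  endloop
 endfacet
 facet normal 0.000 0.000 -1.000
  outer loop
   vertex 3.0 4.0 0.6
   vertex 1.2 3.4 0.6
   vertex 3.4 5.0 0.6
  endloop
 endfacet
 facet normal 0.075 -0.224 -0.972
  outer loop
   vertex 3.0 4.0 0.6
   vertex 1.2 0.8 1.2
   vertex 1.2 3.4 0.6
  endloop
 endfacet
 facet normal 0.471 -0.188 -0.862
  outer loop
   vertex 3.0 4.0 0.6
   vertex 3.4 5.0 0.6
   vertex 4.2 0.6 2.0
  endloop
 endfacet
 facet normal 0.227 -0.301 -0.926
  outer loop
   vertex 3.0 4.0 0.6
   vertex 4.2 0.6 2.0
   vertex 1.2 0.8 1.2
  endloop
 endfacet
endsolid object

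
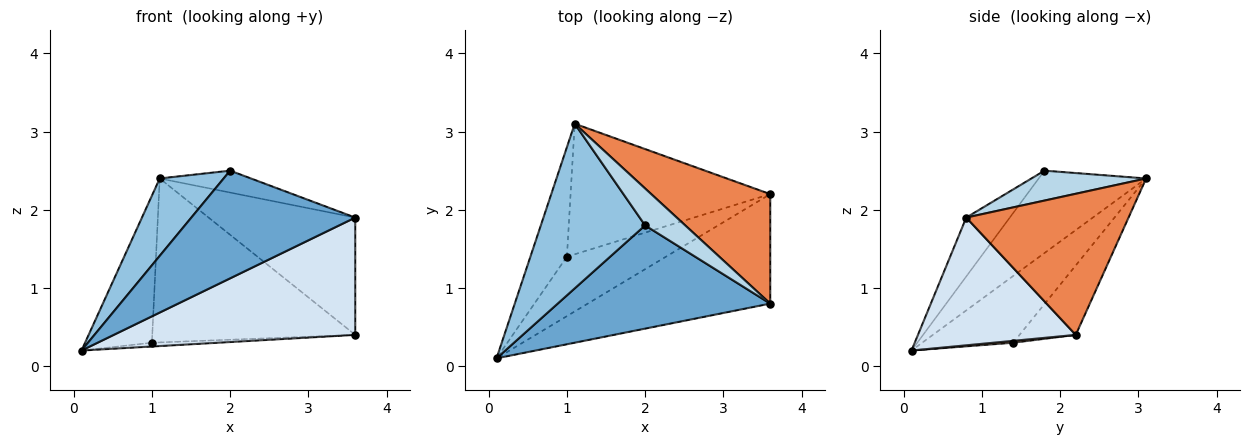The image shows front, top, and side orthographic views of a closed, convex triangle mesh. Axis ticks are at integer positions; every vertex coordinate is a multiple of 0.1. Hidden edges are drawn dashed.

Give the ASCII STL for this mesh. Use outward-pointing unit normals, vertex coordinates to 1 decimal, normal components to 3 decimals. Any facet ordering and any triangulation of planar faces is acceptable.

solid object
 facet normal -0.188 -0.709 0.680
  outer loop
   vertex 2.0 1.8 2.5
   vertex 0.1 0.1 0.2
   vertex 3.6 0.8 1.9
  endloop
 endfacet
 facet normal -0.582 -0.346 0.736
  outer loop
   vertex 2.0 1.8 2.5
   vertex 1.1 3.1 2.4
   vertex 0.1 0.1 0.2
  endloop
 endfacet
 facet normal 0.540 0.429 0.724
  outer loop
   vertex 2.0 1.8 2.5
   vertex 3.6 0.8 1.9
   vertex 1.1 3.1 2.4
  endloop
 endfacet
 facet normal 0.431 -0.660 -0.616
  outer loop
   vertex 3.6 2.2 0.4
   vertex 3.6 0.8 1.9
   vertex 0.1 0.1 0.2
  endloop
 endfacet
 facet normal 0.629 0.568 0.530
  outer loop
   vertex 3.6 2.2 0.4
   vertex 1.1 3.1 2.4
   vertex 3.6 0.8 1.9
  endloop
 endfacet
 facet normal -0.738 0.542 -0.403
  outer loop
   vertex 1.0 1.4 0.3
   vertex 0.1 0.1 0.2
   vertex 1.1 3.1 2.4
  endloop
 endfacet
 facet normal 0.019 0.064 -0.998
  outer loop
   vertex 1.0 1.4 0.3
   vertex 3.6 2.2 0.4
   vertex 0.1 0.1 0.2
  endloop
 endfacet
 facet normal -0.212 0.765 -0.609
  outer loop
   vertex 1.0 1.4 0.3
   vertex 1.1 3.1 2.4
   vertex 3.6 2.2 0.4
  endloop
 endfacet
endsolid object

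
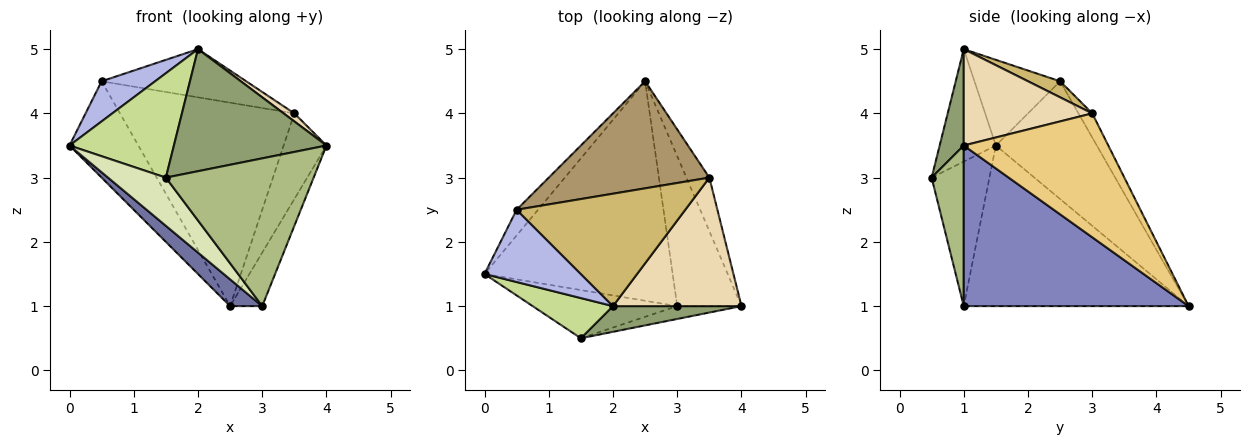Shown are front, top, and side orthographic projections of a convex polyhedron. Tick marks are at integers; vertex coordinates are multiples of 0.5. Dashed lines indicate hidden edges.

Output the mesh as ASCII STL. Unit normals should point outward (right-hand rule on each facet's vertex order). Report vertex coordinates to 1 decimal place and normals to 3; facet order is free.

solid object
 facet normal -0.646 -0.092 -0.757
  outer loop
   vertex 3.0 1.0 1.0
   vertex 0.0 1.5 3.5
   vertex 2.5 4.5 1.0
  endloop
 endfacet
 facet normal 0.920 0.131 -0.368
  outer loop
   vertex 3.0 1.0 1.0
   vertex 2.5 4.5 1.0
   vertex 4.0 1.0 3.5
  endloop
 endfacet
 facet normal -0.817 0.557 -0.149
  outer loop
   vertex 0.5 2.5 4.5
   vertex 2.5 4.5 1.0
   vertex 0.0 1.5 3.5
  endloop
 endfacet
 facet normal -0.614 -0.383 0.690
  outer loop
   vertex 0.5 2.5 4.5
   vertex 0.0 1.5 3.5
   vertex 2.0 1.0 5.0
  endloop
 endfacet
 facet normal 0.153 -0.967 0.204
  outer loop
   vertex 1.5 0.5 3.0
   vertex 4.0 1.0 3.5
   vertex 2.0 1.0 5.0
  endloop
 endfacet
 facet normal 0.212 -0.974 -0.085
  outer loop
   vertex 1.5 0.5 3.0
   vertex 3.0 1.0 1.0
   vertex 4.0 1.0 3.5
  endloop
 endfacet
 facet normal -0.449 -0.834 0.321
  outer loop
   vertex 1.5 0.5 3.0
   vertex 2.0 1.0 5.0
   vertex 0.0 1.5 3.5
  endloop
 endfacet
 facet normal -0.577 -0.577 -0.577
  outer loop
   vertex 1.5 0.5 3.0
   vertex 0.0 1.5 3.5
   vertex 3.0 1.0 1.0
  endloop
 endfacet
 facet normal -0.070 0.883 0.465
  outer loop
   vertex 3.5 3.0 4.0
   vertex 2.5 4.5 1.0
   vertex 0.5 2.5 4.5
  endloop
 endfacet
 facet normal 0.087 0.392 0.916
  outer loop
   vertex 3.5 3.0 4.0
   vertex 0.5 2.5 4.5
   vertex 2.0 1.0 5.0
  endloop
 endfacet
 facet normal 0.944 0.280 -0.175
  outer loop
   vertex 3.5 3.0 4.0
   vertex 4.0 1.0 3.5
   vertex 2.5 4.5 1.0
  endloop
 endfacet
 facet normal 0.599 -0.050 0.799
  outer loop
   vertex 3.5 3.0 4.0
   vertex 2.0 1.0 5.0
   vertex 4.0 1.0 3.5
  endloop
 endfacet
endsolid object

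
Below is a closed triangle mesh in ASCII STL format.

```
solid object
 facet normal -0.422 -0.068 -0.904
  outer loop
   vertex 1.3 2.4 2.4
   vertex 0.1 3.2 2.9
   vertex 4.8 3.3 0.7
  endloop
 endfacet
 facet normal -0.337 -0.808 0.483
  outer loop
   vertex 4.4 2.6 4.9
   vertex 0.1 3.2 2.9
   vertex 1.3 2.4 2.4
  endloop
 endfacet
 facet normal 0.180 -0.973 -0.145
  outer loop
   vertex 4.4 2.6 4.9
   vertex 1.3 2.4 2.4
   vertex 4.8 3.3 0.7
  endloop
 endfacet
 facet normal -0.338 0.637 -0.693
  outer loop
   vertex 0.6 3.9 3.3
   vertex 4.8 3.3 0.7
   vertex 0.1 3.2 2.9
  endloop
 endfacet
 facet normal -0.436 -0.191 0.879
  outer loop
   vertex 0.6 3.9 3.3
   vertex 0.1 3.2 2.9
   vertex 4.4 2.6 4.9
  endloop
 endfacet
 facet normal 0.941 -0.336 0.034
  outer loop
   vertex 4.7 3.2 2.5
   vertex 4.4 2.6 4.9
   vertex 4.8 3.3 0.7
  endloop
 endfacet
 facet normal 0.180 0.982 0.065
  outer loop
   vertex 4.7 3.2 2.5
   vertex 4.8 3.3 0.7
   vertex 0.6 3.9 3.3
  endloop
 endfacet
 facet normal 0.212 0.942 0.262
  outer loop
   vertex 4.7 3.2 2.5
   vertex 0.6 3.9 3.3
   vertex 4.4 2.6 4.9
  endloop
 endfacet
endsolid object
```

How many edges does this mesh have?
12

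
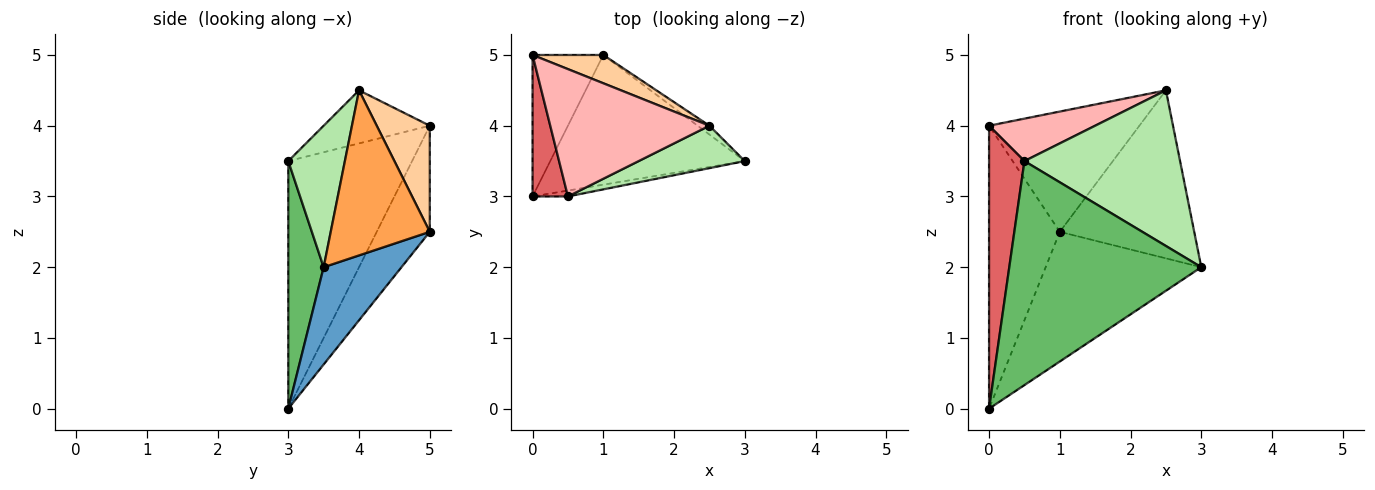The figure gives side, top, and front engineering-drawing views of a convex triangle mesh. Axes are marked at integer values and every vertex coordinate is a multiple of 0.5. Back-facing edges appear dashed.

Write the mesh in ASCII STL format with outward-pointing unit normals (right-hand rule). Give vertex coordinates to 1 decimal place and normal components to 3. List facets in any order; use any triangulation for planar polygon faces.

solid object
 facet normal 0.333 0.667 -0.667
  outer loop
   vertex 1.0 5.0 2.5
   vertex 3.0 3.5 2.0
   vertex 0.0 3.0 0.0
  endloop
 endfacet
 facet normal -0.557 0.743 -0.371
  outer loop
   vertex 1.0 5.0 2.5
   vertex 0.0 3.0 0.0
   vertex 0.0 5.0 4.0
  endloop
 endfacet
 facet normal 0.593 0.804 -0.042
  outer loop
   vertex 1.0 5.0 2.5
   vertex 2.5 4.0 4.5
   vertex 3.0 3.5 2.0
  endloop
 endfacet
 facet normal 0.325 0.921 0.217
  outer loop
   vertex 1.0 5.0 2.5
   vertex 0.0 5.0 4.0
   vertex 2.5 4.0 4.5
  endloop
 endfacet
 facet normal 0.181 -0.983 -0.026
  outer loop
   vertex 0.5 3.0 3.5
   vertex 0.0 3.0 0.0
   vertex 3.0 3.5 2.0
  endloop
 endfacet
 facet normal 0.331 -0.910 0.248
  outer loop
   vertex 0.5 3.0 3.5
   vertex 3.0 3.5 2.0
   vertex 2.5 4.0 4.5
  endloop
 endfacet
 facet normal -0.953 -0.272 0.136
  outer loop
   vertex 0.5 3.0 3.5
   vertex 0.0 5.0 4.0
   vertex 0.0 3.0 0.0
  endloop
 endfacet
 facet normal -0.302 -0.302 0.905
  outer loop
   vertex 0.5 3.0 3.5
   vertex 2.5 4.0 4.5
   vertex 0.0 5.0 4.0
  endloop
 endfacet
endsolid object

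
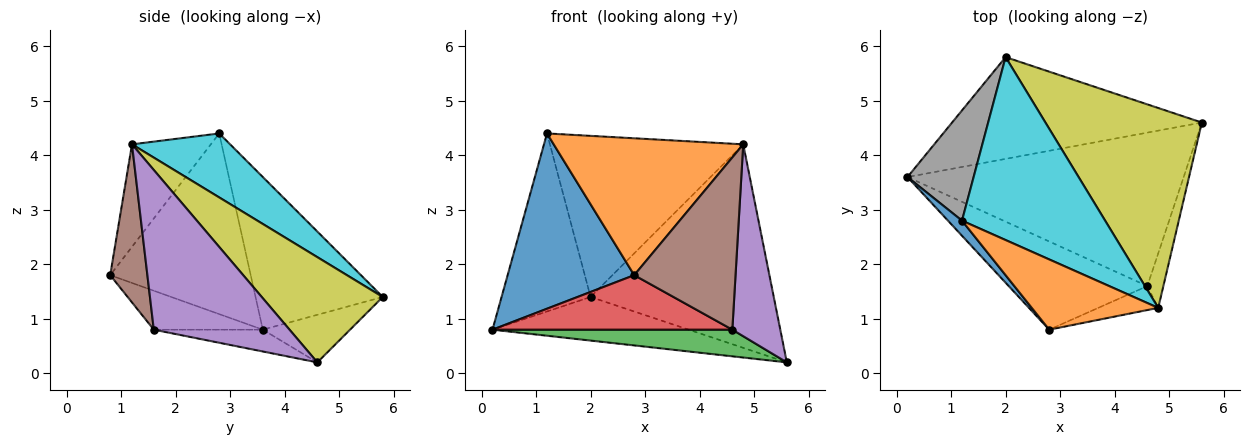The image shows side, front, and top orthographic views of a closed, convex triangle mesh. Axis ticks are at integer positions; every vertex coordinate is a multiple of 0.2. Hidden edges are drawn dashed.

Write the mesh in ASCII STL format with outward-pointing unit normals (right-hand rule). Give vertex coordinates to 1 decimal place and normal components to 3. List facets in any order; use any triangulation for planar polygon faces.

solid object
 facet normal -0.742 -0.668 0.058
  outer loop
   vertex 1.2 2.8 4.4
   vertex 0.2 3.6 0.8
   vertex 2.8 0.8 1.8
  endloop
 endfacet
 facet normal -0.347 -0.834 0.428
  outer loop
   vertex 4.8 1.2 4.2
   vertex 1.2 2.8 4.4
   vertex 2.8 0.8 1.8
  endloop
 endfacet
 facet normal -0.078 -0.171 -0.982
  outer loop
   vertex 4.6 1.6 0.8
   vertex 0.2 3.6 0.8
   vertex 5.6 4.6 0.2
  endloop
 endfacet
 facet normal -0.232 -0.511 -0.827
  outer loop
   vertex 4.6 1.6 0.8
   vertex 2.8 0.8 1.8
   vertex 0.2 3.6 0.8
  endloop
 endfacet
 facet normal 0.939 -0.332 -0.094
  outer loop
   vertex 4.6 1.6 0.8
   vertex 5.6 4.6 0.2
   vertex 4.8 1.2 4.2
  endloop
 endfacet
 facet normal 0.342 -0.931 -0.130
  outer loop
   vertex 4.6 1.6 0.8
   vertex 4.8 1.2 4.2
   vertex 2.8 0.8 1.8
  endloop
 endfacet
 facet normal -0.172 0.388 -0.905
  outer loop
   vertex 2.0 5.8 1.4
   vertex 5.6 4.6 0.2
   vertex 0.2 3.6 0.8
  endloop
 endfacet
 facet normal -0.772 0.540 0.335
  outer loop
   vertex 2.0 5.8 1.4
   vertex 0.2 3.6 0.8
   vertex 1.2 2.8 4.4
  endloop
 endfacet
 facet normal 0.426 0.645 0.634
  outer loop
   vertex 2.0 5.8 1.4
   vertex 4.8 1.2 4.2
   vertex 5.6 4.6 0.2
  endloop
 endfacet
 facet normal 0.318 0.627 0.711
  outer loop
   vertex 2.0 5.8 1.4
   vertex 1.2 2.8 4.4
   vertex 4.8 1.2 4.2
  endloop
 endfacet
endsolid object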